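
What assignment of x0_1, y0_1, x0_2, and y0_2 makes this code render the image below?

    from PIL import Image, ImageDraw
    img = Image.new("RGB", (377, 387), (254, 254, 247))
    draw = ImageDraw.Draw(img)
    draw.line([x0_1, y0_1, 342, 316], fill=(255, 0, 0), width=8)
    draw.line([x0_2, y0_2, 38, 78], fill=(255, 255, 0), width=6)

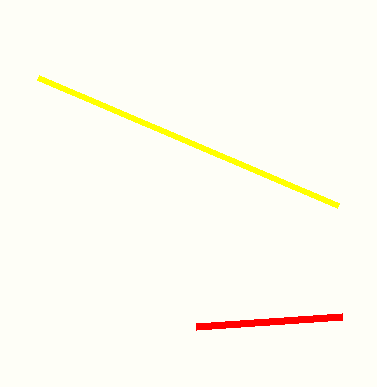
x0_1 = 196, y0_1 = 326, x0_2 = 338, y0_2 = 206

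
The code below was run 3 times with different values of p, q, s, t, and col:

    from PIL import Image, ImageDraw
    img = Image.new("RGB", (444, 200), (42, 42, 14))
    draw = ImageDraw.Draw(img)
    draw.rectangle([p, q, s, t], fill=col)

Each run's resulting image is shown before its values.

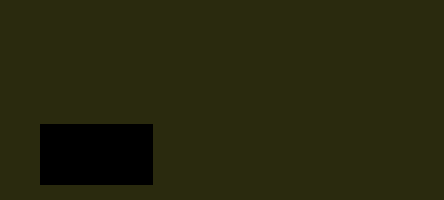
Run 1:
p = 40
q = 124
s = 152
t = 184
col = 'black'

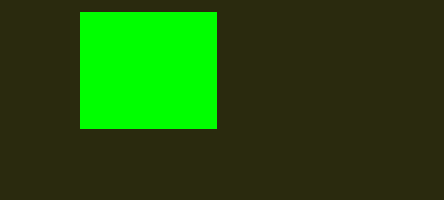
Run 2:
p = 80; q = 12; s = 216; t = 128; col = 'lime'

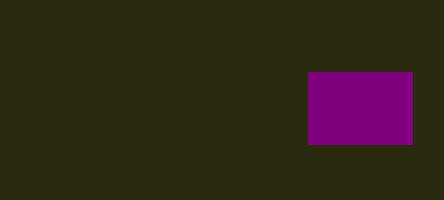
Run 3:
p = 308; q = 72; s = 412; t = 144; col = 'purple'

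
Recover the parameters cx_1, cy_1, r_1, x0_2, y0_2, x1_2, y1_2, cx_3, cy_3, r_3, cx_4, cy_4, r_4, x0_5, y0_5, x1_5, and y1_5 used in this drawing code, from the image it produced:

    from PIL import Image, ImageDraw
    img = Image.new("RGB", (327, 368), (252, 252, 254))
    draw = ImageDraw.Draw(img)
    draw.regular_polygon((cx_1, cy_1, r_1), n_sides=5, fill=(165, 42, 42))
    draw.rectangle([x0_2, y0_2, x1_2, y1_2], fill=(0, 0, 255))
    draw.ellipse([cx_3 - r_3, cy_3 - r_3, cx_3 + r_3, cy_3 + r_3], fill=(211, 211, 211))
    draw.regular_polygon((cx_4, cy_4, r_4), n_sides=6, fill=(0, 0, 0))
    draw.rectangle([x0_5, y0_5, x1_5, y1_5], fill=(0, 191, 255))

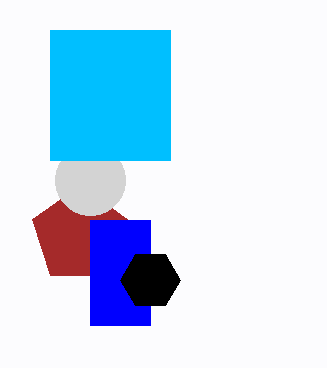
cx_1 = 80; cy_1 = 235; r_1 = 50; x0_2 = 90; y0_2 = 220; x1_2 = 150; y1_2 = 325; cx_3 = 90; cy_3 = 180; r_3 = 35; cx_4 = 150; cy_4 = 280; r_4 = 30; x0_5 = 50; y0_5 = 30; x1_5 = 170; y1_5 = 160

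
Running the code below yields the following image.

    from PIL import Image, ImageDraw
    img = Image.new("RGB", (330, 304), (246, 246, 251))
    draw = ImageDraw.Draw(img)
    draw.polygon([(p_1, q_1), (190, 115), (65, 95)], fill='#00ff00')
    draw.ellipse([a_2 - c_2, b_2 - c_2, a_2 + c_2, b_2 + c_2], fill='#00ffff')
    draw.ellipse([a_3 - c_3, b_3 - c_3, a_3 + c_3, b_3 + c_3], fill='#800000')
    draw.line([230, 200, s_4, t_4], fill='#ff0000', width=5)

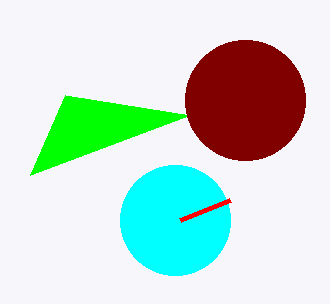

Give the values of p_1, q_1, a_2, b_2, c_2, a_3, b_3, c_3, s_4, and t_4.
p_1 = 30
q_1 = 175
a_2 = 175
b_2 = 220
c_2 = 55
a_3 = 245
b_3 = 100
c_3 = 60
s_4 = 180
t_4 = 220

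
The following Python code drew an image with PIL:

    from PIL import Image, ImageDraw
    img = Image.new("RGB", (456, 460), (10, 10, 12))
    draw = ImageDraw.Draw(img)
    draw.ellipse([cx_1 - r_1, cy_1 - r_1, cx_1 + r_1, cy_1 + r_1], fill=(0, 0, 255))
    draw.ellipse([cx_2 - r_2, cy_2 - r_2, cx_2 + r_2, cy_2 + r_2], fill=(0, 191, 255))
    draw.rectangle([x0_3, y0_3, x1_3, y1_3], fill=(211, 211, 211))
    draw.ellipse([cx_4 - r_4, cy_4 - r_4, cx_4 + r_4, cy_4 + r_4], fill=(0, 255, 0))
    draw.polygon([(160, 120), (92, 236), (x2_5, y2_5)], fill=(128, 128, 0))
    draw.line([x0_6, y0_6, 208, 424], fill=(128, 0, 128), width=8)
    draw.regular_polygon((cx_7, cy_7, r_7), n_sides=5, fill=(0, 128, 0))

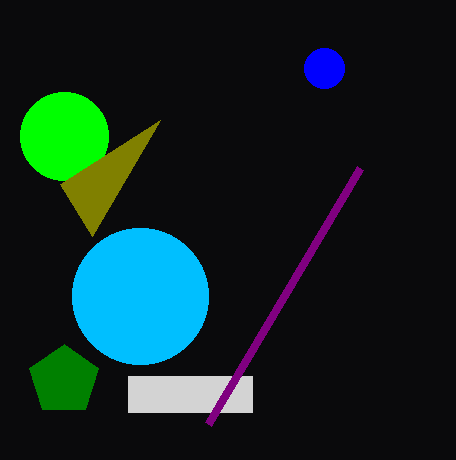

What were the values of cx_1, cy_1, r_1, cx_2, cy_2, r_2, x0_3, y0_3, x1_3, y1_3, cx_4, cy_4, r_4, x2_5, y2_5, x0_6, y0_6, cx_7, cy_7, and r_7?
cx_1 = 324
cy_1 = 68
r_1 = 20
cx_2 = 140
cy_2 = 296
r_2 = 68
x0_3 = 128
y0_3 = 376
x1_3 = 252
y1_3 = 412
cx_4 = 64
cy_4 = 136
r_4 = 44
x2_5 = 60
y2_5 = 184
x0_6 = 360
y0_6 = 168
cx_7 = 64
cy_7 = 380
r_7 = 36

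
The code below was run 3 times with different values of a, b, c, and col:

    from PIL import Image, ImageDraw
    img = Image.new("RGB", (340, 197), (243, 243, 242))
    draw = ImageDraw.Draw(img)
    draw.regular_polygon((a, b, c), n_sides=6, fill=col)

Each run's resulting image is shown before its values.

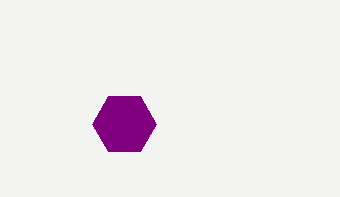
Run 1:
a = 124; b = 124; c = 32; col = 'purple'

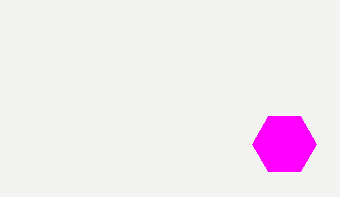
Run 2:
a = 284
b = 144
c = 32
col = 'magenta'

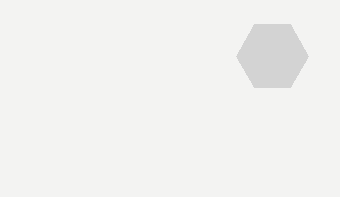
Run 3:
a = 272
b = 56
c = 36
col = 'lightgray'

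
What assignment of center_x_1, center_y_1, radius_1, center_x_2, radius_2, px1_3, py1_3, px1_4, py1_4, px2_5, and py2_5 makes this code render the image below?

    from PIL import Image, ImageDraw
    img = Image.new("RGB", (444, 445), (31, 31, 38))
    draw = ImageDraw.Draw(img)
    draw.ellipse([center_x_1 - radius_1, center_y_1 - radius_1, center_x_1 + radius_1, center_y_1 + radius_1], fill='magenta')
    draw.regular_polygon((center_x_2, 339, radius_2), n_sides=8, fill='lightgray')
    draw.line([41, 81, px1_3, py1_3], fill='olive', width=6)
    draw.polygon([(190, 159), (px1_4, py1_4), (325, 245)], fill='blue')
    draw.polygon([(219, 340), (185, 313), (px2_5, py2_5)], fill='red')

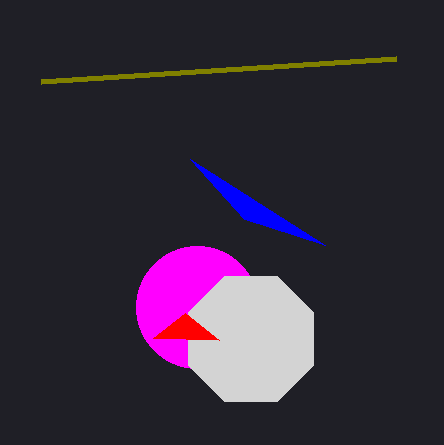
center_x_1 = 197; center_y_1 = 307; radius_1 = 61; center_x_2 = 251; radius_2 = 68; px1_3 = 396; py1_3 = 58; px1_4 = 244; py1_4 = 219; px2_5 = 153; py2_5 = 338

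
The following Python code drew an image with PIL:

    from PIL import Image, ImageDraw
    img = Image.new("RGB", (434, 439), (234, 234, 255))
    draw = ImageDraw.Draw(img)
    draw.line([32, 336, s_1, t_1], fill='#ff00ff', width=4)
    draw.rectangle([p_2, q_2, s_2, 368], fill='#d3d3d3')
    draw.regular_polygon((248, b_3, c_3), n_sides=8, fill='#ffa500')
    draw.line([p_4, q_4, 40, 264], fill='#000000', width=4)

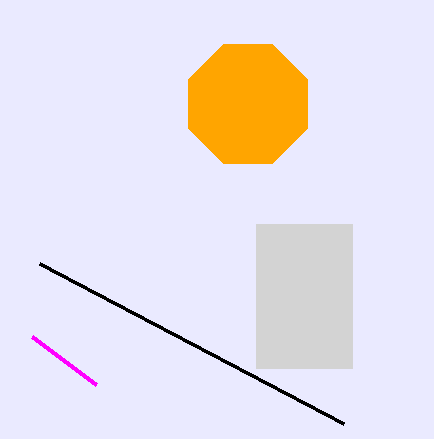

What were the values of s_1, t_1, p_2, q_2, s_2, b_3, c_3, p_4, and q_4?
s_1 = 96, t_1 = 384, p_2 = 256, q_2 = 224, s_2 = 352, b_3 = 104, c_3 = 64, p_4 = 344, q_4 = 424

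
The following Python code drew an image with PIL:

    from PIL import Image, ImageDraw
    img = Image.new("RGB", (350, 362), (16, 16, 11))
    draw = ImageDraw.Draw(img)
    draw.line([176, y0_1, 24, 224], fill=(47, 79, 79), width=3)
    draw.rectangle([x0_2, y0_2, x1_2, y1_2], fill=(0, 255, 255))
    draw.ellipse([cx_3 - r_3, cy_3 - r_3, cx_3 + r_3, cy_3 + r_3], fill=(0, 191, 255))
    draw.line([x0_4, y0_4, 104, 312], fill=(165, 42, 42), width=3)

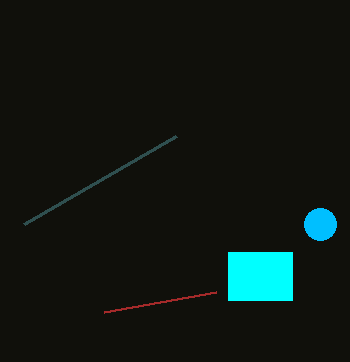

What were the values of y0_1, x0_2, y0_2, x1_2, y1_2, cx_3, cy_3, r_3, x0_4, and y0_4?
y0_1 = 136; x0_2 = 228; y0_2 = 252; x1_2 = 292; y1_2 = 300; cx_3 = 320; cy_3 = 224; r_3 = 16; x0_4 = 216; y0_4 = 292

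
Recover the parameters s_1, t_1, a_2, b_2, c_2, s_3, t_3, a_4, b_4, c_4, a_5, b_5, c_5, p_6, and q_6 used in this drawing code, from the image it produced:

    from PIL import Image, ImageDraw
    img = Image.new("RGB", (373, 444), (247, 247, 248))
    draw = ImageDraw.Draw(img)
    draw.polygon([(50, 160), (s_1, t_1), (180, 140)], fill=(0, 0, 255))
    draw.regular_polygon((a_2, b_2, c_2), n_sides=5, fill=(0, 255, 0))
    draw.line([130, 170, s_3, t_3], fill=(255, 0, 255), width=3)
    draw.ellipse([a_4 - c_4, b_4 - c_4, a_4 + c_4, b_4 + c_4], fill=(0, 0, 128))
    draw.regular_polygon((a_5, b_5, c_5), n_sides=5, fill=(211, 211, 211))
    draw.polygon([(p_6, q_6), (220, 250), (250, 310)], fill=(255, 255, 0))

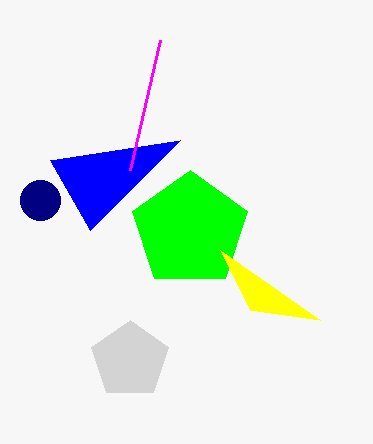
s_1 = 90, t_1 = 230, a_2 = 190, b_2 = 230, c_2 = 60, s_3 = 160, t_3 = 40, a_4 = 40, b_4 = 200, c_4 = 20, a_5 = 130, b_5 = 360, c_5 = 40, p_6 = 320, q_6 = 320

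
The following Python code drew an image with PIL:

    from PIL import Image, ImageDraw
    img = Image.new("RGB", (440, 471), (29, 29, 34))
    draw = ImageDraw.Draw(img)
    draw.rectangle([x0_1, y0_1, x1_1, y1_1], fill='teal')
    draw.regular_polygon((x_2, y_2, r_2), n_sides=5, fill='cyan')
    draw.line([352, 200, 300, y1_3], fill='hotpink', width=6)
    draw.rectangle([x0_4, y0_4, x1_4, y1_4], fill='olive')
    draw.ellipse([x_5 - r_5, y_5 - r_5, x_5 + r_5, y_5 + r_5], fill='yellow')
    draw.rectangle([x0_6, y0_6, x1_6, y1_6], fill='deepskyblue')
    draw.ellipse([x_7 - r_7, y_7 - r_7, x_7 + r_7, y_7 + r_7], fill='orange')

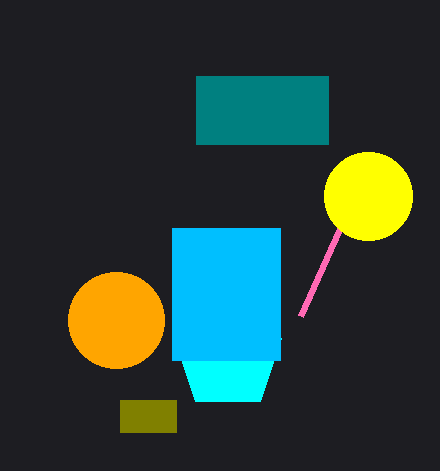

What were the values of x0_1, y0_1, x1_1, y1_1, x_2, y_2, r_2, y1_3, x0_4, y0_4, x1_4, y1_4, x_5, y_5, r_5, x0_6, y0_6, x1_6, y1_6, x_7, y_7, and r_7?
x0_1 = 196
y0_1 = 76
x1_1 = 328
y1_1 = 144
x_2 = 228
y_2 = 356
r_2 = 56
y1_3 = 316
x0_4 = 120
y0_4 = 400
x1_4 = 176
y1_4 = 432
x_5 = 368
y_5 = 196
r_5 = 44
x0_6 = 172
y0_6 = 228
x1_6 = 280
y1_6 = 360
x_7 = 116
y_7 = 320
r_7 = 48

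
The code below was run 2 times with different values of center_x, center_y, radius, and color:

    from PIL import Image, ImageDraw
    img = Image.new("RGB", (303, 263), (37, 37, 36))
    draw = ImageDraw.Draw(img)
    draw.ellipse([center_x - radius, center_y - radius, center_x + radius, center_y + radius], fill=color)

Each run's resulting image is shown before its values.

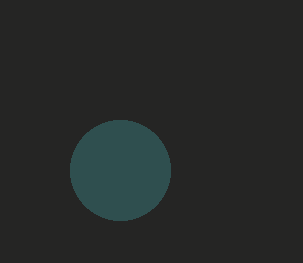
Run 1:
center_x = 120, center_y = 170, radius = 50, color = 'darkslategray'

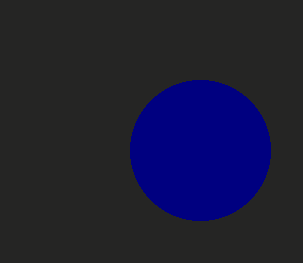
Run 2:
center_x = 200; center_y = 150; radius = 70; color = 'navy'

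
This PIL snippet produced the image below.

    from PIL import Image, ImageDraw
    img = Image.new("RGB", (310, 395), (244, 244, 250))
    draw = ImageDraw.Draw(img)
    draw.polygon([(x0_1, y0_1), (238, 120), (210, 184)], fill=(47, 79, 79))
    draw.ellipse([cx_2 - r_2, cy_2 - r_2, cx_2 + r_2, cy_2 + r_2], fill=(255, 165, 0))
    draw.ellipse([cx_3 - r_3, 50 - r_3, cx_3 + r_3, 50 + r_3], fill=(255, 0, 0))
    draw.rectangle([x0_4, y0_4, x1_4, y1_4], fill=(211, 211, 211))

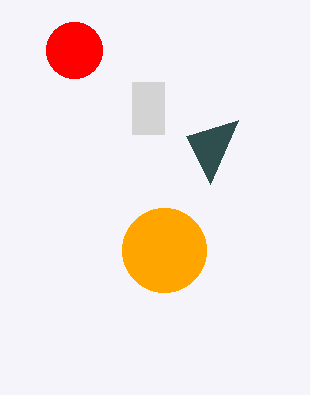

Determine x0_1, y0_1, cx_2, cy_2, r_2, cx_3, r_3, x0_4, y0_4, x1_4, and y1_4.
x0_1 = 186, y0_1 = 136, cx_2 = 164, cy_2 = 250, r_2 = 42, cx_3 = 74, r_3 = 28, x0_4 = 132, y0_4 = 82, x1_4 = 164, y1_4 = 134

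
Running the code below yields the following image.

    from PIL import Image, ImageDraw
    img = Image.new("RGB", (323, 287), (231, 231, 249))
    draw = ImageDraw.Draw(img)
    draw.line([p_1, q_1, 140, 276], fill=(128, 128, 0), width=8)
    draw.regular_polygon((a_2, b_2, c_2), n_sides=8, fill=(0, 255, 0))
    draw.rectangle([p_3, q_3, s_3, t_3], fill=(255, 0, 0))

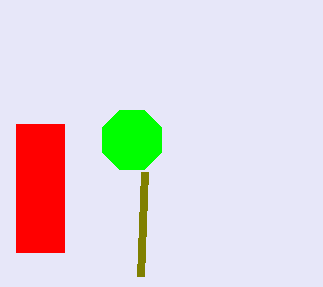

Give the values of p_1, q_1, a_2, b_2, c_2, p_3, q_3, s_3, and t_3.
p_1 = 144, q_1 = 172, a_2 = 132, b_2 = 140, c_2 = 32, p_3 = 16, q_3 = 124, s_3 = 64, t_3 = 252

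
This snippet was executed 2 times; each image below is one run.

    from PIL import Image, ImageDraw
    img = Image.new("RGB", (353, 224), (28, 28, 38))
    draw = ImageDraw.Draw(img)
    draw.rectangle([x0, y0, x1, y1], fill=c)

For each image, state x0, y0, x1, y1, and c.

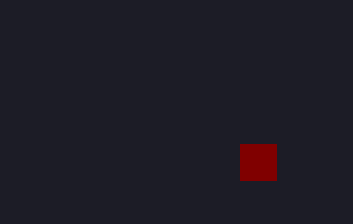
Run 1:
x0 = 240; y0 = 144; x1 = 276; y1 = 180; c = 'maroon'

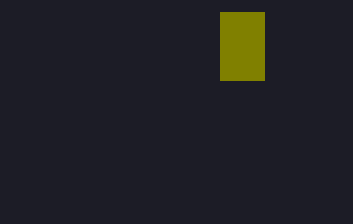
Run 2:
x0 = 220; y0 = 12; x1 = 264; y1 = 80; c = 'olive'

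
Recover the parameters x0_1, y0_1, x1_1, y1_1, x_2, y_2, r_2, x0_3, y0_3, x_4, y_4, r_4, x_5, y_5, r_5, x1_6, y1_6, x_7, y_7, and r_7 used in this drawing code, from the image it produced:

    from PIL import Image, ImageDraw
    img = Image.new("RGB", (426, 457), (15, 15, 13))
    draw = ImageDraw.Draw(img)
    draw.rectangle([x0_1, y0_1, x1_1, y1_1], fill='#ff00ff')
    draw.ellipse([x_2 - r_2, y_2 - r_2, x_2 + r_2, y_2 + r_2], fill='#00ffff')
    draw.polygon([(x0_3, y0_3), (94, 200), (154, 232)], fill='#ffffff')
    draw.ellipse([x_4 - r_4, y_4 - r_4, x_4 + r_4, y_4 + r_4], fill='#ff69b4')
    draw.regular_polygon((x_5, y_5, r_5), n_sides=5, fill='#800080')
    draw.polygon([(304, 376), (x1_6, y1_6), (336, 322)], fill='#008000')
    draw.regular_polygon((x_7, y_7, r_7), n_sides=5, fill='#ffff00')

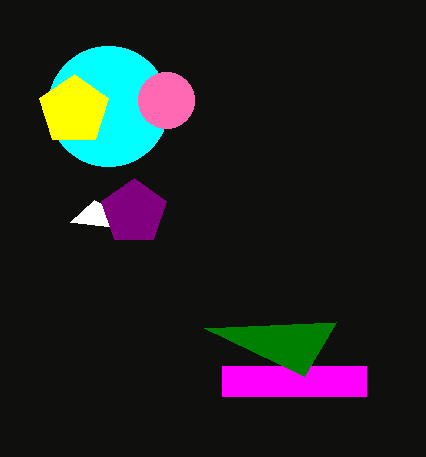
x0_1 = 222
y0_1 = 366
x1_1 = 366
y1_1 = 396
x_2 = 108
y_2 = 106
r_2 = 60
x0_3 = 70
y0_3 = 222
x_4 = 166
y_4 = 100
r_4 = 28
x_5 = 134
y_5 = 212
r_5 = 34
x1_6 = 204
y1_6 = 328
x_7 = 74
y_7 = 110
r_7 = 36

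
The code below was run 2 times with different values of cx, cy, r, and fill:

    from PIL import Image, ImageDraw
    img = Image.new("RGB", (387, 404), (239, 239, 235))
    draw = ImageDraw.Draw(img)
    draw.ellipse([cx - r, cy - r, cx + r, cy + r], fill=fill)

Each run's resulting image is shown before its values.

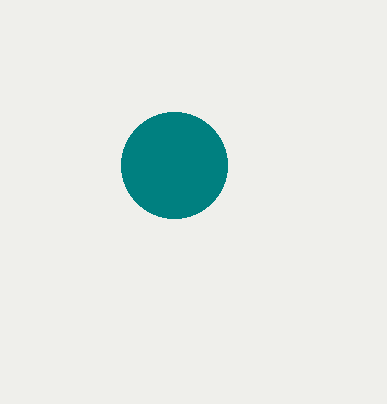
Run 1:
cx = 174, cy = 165, r = 53, fill = 'teal'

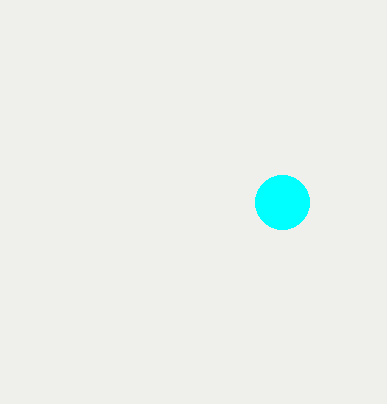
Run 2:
cx = 282
cy = 202
r = 27
fill = 'cyan'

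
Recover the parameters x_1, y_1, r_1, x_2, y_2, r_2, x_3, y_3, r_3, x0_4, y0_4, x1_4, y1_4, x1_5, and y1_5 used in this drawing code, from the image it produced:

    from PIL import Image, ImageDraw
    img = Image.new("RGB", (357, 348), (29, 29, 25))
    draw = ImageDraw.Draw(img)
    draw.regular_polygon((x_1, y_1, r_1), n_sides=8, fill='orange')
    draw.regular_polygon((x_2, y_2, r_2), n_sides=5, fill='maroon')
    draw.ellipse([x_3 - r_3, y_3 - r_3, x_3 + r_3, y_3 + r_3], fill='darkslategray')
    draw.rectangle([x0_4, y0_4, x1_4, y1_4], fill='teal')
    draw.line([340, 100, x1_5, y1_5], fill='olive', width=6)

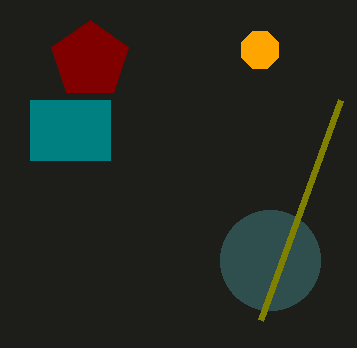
x_1 = 260; y_1 = 50; r_1 = 20; x_2 = 90; y_2 = 60; r_2 = 40; x_3 = 270; y_3 = 260; r_3 = 50; x0_4 = 30; y0_4 = 100; x1_4 = 110; y1_4 = 160; x1_5 = 260; y1_5 = 320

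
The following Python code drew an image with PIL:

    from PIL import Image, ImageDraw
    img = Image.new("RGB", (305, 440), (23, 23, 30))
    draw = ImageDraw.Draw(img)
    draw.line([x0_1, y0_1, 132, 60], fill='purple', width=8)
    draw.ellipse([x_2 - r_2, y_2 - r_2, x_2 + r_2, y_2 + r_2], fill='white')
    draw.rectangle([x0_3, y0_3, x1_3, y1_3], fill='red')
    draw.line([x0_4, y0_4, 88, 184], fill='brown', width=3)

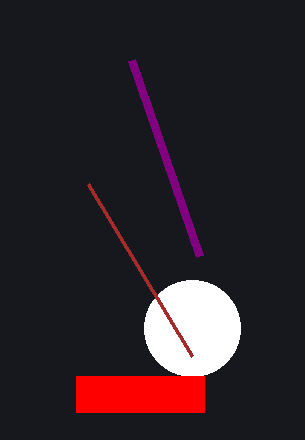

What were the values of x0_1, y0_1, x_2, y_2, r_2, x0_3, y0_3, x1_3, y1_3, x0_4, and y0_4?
x0_1 = 200, y0_1 = 256, x_2 = 192, y_2 = 328, r_2 = 48, x0_3 = 76, y0_3 = 376, x1_3 = 204, y1_3 = 412, x0_4 = 192, y0_4 = 356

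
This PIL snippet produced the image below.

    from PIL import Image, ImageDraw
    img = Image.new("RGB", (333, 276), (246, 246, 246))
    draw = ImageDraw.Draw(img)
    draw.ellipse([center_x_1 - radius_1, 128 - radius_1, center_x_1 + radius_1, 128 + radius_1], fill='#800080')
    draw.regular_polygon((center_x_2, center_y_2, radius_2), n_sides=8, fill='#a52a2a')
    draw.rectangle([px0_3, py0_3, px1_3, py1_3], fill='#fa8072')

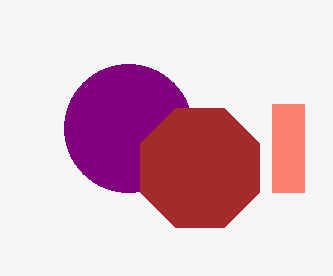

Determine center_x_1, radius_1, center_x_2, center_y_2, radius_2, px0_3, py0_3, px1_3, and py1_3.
center_x_1 = 128, radius_1 = 64, center_x_2 = 200, center_y_2 = 168, radius_2 = 64, px0_3 = 272, py0_3 = 104, px1_3 = 304, py1_3 = 192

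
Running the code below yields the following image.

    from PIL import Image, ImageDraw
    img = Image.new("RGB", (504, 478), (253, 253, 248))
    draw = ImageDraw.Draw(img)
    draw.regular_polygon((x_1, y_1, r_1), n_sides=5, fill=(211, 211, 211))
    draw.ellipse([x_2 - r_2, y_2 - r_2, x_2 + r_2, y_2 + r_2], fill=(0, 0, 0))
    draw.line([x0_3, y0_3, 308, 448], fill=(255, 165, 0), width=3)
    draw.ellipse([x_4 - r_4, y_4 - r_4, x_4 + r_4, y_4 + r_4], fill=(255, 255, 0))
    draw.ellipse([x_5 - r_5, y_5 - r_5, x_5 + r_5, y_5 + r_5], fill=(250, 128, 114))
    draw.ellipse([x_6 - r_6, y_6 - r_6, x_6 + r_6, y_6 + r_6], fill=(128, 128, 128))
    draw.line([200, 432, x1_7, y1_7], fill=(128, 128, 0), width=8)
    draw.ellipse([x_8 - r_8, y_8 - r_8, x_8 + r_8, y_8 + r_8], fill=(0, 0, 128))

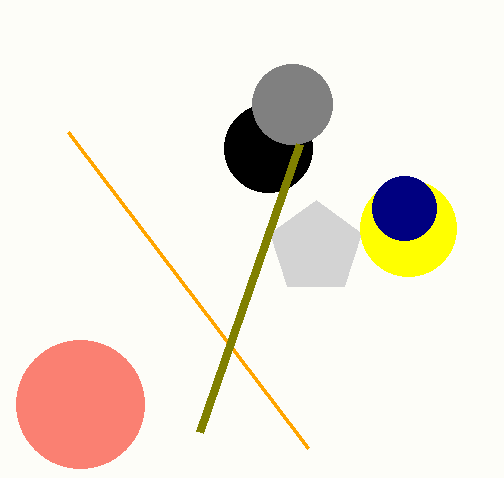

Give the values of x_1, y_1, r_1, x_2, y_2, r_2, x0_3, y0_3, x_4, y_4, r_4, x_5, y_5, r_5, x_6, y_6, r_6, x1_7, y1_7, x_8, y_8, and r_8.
x_1 = 316, y_1 = 248, r_1 = 48, x_2 = 268, y_2 = 148, r_2 = 44, x0_3 = 68, y0_3 = 132, x_4 = 408, y_4 = 228, r_4 = 48, x_5 = 80, y_5 = 404, r_5 = 64, x_6 = 292, y_6 = 104, r_6 = 40, x1_7 = 300, y1_7 = 144, x_8 = 404, y_8 = 208, r_8 = 32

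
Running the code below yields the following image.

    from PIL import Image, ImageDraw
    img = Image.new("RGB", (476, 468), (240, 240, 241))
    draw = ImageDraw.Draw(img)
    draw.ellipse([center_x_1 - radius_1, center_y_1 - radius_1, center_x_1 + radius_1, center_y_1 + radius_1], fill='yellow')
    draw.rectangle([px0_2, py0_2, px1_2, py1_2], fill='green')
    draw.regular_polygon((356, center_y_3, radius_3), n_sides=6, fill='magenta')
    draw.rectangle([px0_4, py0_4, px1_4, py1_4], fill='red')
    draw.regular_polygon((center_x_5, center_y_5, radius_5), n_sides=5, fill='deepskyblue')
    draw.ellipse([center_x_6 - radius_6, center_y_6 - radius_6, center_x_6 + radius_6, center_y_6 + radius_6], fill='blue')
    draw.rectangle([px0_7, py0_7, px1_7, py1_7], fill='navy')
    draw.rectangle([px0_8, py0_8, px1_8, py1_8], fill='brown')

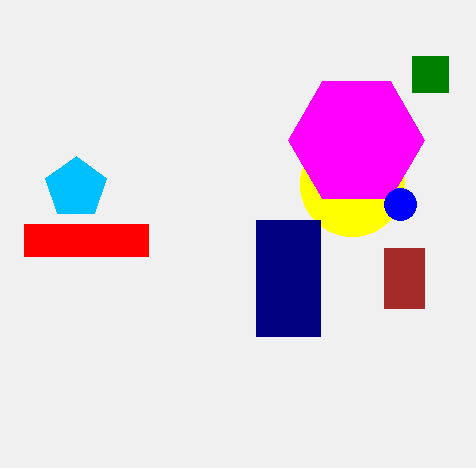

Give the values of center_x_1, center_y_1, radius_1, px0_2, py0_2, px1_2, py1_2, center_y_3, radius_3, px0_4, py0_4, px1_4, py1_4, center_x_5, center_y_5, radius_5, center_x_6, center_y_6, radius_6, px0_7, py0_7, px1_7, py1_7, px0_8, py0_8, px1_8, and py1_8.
center_x_1 = 352, center_y_1 = 184, radius_1 = 52, px0_2 = 412, py0_2 = 56, px1_2 = 448, py1_2 = 92, center_y_3 = 140, radius_3 = 68, px0_4 = 24, py0_4 = 224, px1_4 = 148, py1_4 = 256, center_x_5 = 76, center_y_5 = 188, radius_5 = 32, center_x_6 = 400, center_y_6 = 204, radius_6 = 16, px0_7 = 256, py0_7 = 220, px1_7 = 320, py1_7 = 336, px0_8 = 384, py0_8 = 248, px1_8 = 424, py1_8 = 308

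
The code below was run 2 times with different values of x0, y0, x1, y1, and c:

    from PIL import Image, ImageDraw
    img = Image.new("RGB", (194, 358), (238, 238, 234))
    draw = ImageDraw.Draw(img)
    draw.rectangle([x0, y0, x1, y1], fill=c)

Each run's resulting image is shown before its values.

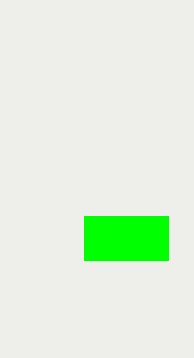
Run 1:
x0 = 84, y0 = 216, x1 = 168, y1 = 260, c = 'lime'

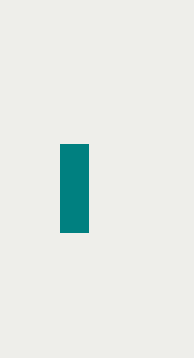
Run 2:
x0 = 60; y0 = 144; x1 = 88; y1 = 232; c = 'teal'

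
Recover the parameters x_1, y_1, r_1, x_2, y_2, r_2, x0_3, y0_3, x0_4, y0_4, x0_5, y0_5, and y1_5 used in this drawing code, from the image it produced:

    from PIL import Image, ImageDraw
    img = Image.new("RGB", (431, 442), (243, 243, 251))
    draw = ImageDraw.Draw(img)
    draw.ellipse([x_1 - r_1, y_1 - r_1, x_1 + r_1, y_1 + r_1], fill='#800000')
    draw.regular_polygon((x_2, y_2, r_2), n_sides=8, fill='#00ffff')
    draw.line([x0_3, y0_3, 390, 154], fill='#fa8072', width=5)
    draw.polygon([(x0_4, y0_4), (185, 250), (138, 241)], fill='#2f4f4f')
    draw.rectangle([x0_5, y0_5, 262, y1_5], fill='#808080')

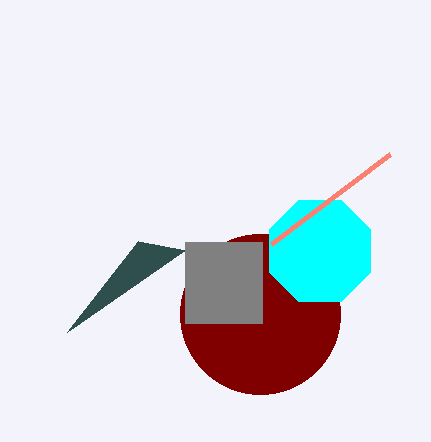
x_1 = 260, y_1 = 314, r_1 = 80, x_2 = 320, y_2 = 251, r_2 = 55, x0_3 = 271, y0_3 = 244, x0_4 = 67, y0_4 = 332, x0_5 = 185, y0_5 = 242, y1_5 = 323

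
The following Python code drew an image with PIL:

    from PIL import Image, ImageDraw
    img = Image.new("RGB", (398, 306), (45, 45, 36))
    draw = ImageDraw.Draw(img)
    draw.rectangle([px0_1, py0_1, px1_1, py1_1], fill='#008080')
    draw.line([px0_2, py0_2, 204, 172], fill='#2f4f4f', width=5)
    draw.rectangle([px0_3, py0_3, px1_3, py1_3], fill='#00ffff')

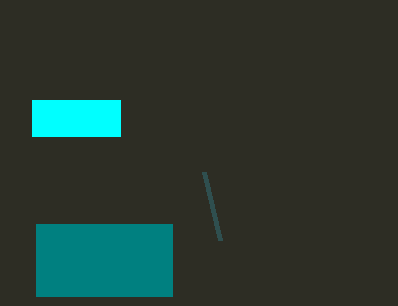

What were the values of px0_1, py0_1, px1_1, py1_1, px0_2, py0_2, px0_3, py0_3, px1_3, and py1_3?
px0_1 = 36, py0_1 = 224, px1_1 = 172, py1_1 = 296, px0_2 = 220, py0_2 = 240, px0_3 = 32, py0_3 = 100, px1_3 = 120, py1_3 = 136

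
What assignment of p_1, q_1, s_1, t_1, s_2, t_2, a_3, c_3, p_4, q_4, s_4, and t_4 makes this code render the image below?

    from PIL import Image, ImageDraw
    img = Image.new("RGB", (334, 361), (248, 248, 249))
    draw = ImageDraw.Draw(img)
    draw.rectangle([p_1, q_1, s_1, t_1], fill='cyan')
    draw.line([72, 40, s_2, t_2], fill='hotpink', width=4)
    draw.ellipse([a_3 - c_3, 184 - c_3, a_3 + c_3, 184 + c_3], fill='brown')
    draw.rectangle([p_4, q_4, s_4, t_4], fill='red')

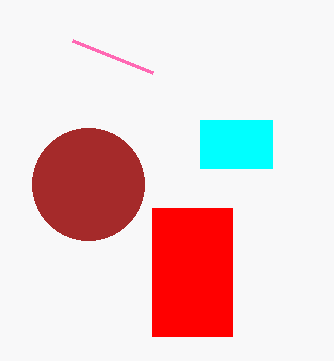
p_1 = 200; q_1 = 120; s_1 = 272; t_1 = 168; s_2 = 152; t_2 = 72; a_3 = 88; c_3 = 56; p_4 = 152; q_4 = 208; s_4 = 232; t_4 = 336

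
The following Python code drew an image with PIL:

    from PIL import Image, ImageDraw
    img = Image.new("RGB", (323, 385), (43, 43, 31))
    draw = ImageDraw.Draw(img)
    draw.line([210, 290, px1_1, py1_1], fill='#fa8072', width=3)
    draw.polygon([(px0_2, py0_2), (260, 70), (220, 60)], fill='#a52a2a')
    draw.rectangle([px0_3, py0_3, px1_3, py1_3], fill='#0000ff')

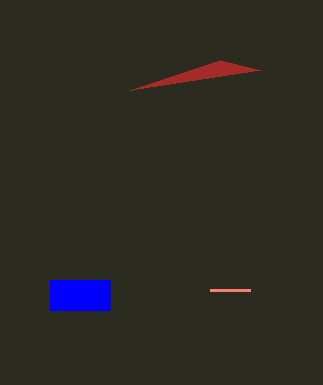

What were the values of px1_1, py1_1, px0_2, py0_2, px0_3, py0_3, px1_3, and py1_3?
px1_1 = 250; py1_1 = 290; px0_2 = 130; py0_2 = 90; px0_3 = 50; py0_3 = 280; px1_3 = 110; py1_3 = 310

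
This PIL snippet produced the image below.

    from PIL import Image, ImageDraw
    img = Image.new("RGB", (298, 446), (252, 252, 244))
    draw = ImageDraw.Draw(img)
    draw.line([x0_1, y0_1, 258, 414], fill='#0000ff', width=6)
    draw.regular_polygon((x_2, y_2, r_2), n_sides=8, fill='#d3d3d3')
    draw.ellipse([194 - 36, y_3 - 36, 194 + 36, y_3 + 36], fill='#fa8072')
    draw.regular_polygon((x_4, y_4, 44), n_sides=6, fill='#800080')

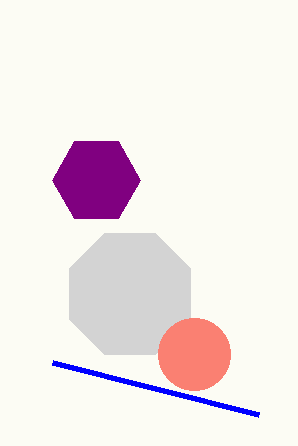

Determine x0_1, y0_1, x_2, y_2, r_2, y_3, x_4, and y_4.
x0_1 = 52; y0_1 = 362; x_2 = 130; y_2 = 294; r_2 = 66; y_3 = 354; x_4 = 96; y_4 = 180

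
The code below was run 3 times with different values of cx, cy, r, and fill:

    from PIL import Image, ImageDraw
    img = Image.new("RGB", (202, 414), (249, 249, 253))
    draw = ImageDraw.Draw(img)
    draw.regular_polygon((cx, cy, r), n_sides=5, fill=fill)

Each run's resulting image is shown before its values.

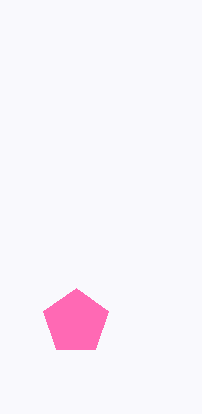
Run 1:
cx = 76; cy = 322; r = 34; fill = 'hotpink'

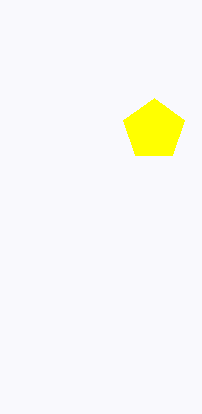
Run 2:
cx = 154; cy = 130; r = 32; fill = 'yellow'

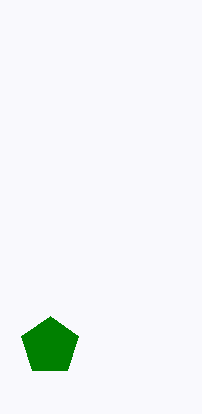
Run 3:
cx = 50
cy = 346
r = 30
fill = 'green'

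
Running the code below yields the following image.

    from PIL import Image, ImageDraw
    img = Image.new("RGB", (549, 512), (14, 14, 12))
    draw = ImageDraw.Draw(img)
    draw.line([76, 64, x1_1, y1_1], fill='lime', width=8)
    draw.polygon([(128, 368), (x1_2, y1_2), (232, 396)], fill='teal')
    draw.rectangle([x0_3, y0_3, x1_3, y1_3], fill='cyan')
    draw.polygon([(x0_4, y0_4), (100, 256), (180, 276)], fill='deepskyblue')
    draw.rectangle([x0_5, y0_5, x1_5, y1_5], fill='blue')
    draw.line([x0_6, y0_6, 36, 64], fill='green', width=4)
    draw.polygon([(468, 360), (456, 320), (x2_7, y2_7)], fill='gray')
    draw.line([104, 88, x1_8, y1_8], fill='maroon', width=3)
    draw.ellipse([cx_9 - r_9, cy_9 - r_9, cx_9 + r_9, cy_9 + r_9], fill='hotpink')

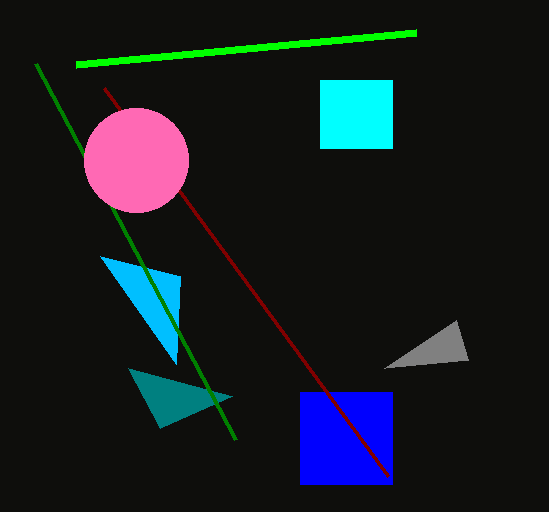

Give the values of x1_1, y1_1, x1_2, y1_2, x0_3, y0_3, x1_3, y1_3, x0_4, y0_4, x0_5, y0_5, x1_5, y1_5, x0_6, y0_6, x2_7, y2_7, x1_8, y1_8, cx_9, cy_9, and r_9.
x1_1 = 416; y1_1 = 32; x1_2 = 160; y1_2 = 428; x0_3 = 320; y0_3 = 80; x1_3 = 392; y1_3 = 148; x0_4 = 176; y0_4 = 364; x0_5 = 300; y0_5 = 392; x1_5 = 392; y1_5 = 484; x0_6 = 236; y0_6 = 440; x2_7 = 384; y2_7 = 368; x1_8 = 388; y1_8 = 476; cx_9 = 136; cy_9 = 160; r_9 = 52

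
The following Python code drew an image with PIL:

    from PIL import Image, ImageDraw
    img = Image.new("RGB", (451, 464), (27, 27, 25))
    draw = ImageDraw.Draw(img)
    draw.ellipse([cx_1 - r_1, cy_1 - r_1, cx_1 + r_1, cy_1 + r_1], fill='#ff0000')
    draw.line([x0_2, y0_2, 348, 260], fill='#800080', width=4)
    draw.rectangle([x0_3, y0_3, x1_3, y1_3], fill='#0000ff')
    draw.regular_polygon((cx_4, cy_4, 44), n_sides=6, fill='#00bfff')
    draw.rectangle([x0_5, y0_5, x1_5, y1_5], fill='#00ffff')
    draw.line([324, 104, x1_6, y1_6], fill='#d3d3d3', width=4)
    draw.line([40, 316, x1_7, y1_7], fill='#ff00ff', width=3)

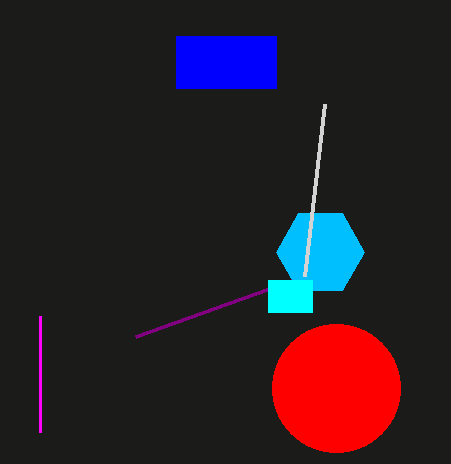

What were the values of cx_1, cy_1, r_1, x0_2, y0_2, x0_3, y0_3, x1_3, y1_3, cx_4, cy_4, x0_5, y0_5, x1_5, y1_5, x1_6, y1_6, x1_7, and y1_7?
cx_1 = 336, cy_1 = 388, r_1 = 64, x0_2 = 136, y0_2 = 336, x0_3 = 176, y0_3 = 36, x1_3 = 276, y1_3 = 88, cx_4 = 320, cy_4 = 252, x0_5 = 268, y0_5 = 280, x1_5 = 312, y1_5 = 312, x1_6 = 304, y1_6 = 276, x1_7 = 40, y1_7 = 432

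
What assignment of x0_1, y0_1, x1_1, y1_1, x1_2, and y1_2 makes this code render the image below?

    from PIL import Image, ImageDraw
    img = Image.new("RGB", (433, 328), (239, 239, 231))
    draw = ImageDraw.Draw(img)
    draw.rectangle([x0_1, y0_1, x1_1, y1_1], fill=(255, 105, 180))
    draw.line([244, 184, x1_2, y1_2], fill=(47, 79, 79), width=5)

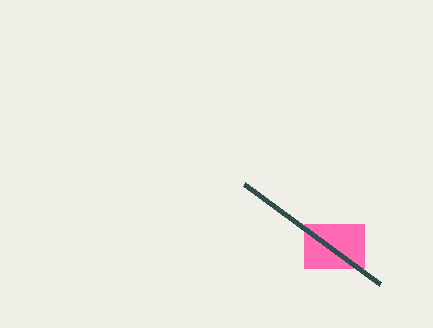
x0_1 = 304; y0_1 = 224; x1_1 = 364; y1_1 = 268; x1_2 = 380; y1_2 = 284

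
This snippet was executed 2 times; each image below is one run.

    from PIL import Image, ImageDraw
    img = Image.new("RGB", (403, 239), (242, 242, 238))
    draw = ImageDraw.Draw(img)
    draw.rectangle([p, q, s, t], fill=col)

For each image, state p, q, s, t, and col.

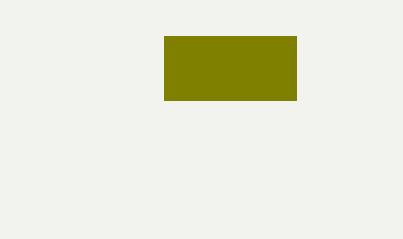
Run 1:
p = 164
q = 36
s = 296
t = 100
col = 'olive'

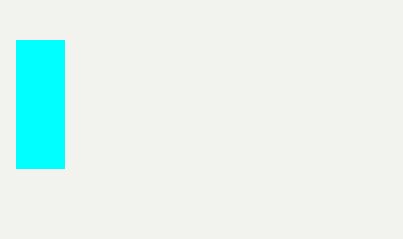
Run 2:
p = 16
q = 40
s = 64
t = 168
col = 'cyan'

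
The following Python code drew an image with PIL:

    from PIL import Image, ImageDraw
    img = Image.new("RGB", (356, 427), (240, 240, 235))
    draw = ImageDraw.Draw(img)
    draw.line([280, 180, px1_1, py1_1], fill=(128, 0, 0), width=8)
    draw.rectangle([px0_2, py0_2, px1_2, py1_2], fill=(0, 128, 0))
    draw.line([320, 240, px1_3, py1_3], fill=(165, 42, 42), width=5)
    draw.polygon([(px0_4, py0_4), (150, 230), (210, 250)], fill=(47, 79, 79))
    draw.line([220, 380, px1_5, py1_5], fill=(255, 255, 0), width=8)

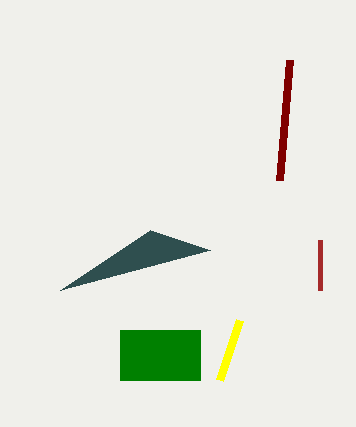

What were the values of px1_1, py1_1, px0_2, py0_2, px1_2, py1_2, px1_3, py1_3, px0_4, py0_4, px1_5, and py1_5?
px1_1 = 290; py1_1 = 60; px0_2 = 120; py0_2 = 330; px1_2 = 200; py1_2 = 380; px1_3 = 320; py1_3 = 290; px0_4 = 60; py0_4 = 290; px1_5 = 240; py1_5 = 320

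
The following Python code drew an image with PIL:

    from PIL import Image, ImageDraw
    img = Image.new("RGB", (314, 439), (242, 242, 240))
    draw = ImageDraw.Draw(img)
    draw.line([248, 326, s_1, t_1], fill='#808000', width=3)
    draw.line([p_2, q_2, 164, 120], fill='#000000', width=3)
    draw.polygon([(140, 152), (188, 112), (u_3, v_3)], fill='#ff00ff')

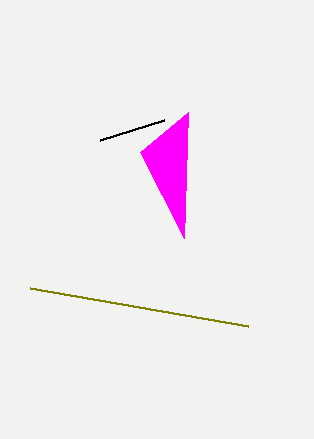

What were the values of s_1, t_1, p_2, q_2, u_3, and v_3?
s_1 = 30; t_1 = 288; p_2 = 100; q_2 = 140; u_3 = 184; v_3 = 238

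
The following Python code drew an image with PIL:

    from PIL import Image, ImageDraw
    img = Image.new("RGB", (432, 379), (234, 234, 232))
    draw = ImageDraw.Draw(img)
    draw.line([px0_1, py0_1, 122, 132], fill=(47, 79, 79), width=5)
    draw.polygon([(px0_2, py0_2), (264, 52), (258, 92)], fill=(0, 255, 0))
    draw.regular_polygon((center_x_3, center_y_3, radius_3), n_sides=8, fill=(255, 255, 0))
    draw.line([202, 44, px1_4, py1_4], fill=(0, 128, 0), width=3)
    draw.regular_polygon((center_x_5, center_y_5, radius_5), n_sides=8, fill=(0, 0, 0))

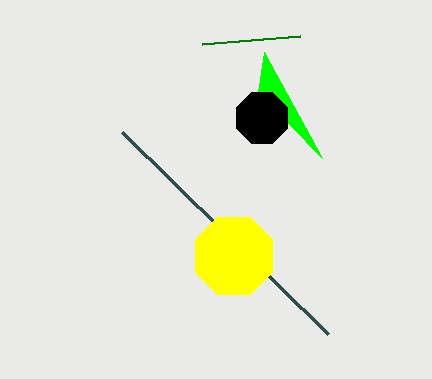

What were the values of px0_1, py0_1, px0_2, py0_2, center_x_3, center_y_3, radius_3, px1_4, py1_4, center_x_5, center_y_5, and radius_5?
px0_1 = 328
py0_1 = 334
px0_2 = 322
py0_2 = 158
center_x_3 = 234
center_y_3 = 256
radius_3 = 42
px1_4 = 300
py1_4 = 36
center_x_5 = 262
center_y_5 = 118
radius_5 = 28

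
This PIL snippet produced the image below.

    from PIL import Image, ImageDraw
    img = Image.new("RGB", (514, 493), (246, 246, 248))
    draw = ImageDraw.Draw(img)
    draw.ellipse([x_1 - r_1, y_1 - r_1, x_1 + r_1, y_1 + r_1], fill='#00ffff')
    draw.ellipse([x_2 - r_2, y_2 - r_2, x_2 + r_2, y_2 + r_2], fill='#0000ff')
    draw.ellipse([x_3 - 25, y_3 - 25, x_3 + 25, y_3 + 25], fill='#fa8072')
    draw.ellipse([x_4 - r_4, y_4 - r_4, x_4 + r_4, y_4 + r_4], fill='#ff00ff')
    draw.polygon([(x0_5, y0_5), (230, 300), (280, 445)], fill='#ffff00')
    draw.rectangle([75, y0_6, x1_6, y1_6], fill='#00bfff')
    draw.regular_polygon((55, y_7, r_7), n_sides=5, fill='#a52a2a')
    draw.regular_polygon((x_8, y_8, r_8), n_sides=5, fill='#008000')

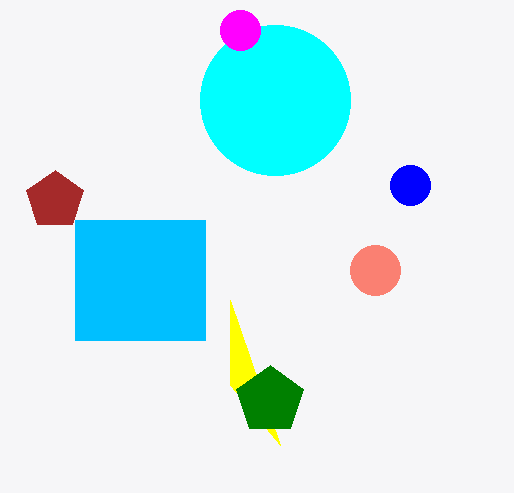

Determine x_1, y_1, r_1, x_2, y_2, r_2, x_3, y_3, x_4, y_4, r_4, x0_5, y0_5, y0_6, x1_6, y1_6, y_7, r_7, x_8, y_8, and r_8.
x_1 = 275, y_1 = 100, r_1 = 75, x_2 = 410, y_2 = 185, r_2 = 20, x_3 = 375, y_3 = 270, x_4 = 240, y_4 = 30, r_4 = 20, x0_5 = 230, y0_5 = 385, y0_6 = 220, x1_6 = 205, y1_6 = 340, y_7 = 200, r_7 = 30, x_8 = 270, y_8 = 400, r_8 = 35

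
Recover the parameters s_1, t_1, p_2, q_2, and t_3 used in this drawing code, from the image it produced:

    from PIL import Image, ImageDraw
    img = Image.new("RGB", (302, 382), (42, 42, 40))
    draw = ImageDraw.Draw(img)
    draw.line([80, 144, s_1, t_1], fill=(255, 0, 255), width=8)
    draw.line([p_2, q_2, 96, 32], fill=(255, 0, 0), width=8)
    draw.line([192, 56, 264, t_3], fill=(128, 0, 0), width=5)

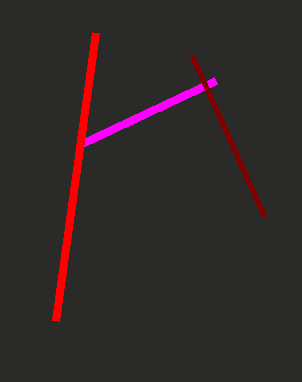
s_1 = 216; t_1 = 80; p_2 = 56; q_2 = 320; t_3 = 216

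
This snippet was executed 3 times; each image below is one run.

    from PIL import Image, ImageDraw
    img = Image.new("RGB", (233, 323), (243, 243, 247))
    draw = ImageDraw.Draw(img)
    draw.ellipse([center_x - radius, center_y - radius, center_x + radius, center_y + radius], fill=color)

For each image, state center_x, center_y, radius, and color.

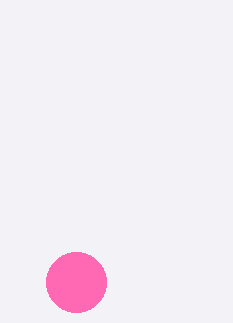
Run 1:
center_x = 76
center_y = 282
radius = 30
color = 'hotpink'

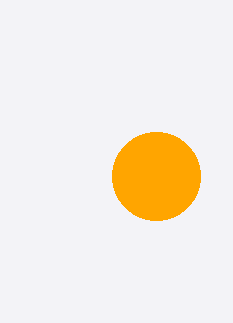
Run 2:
center_x = 156
center_y = 176
radius = 44
color = 'orange'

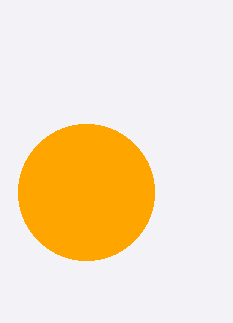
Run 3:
center_x = 86, center_y = 192, radius = 68, color = 'orange'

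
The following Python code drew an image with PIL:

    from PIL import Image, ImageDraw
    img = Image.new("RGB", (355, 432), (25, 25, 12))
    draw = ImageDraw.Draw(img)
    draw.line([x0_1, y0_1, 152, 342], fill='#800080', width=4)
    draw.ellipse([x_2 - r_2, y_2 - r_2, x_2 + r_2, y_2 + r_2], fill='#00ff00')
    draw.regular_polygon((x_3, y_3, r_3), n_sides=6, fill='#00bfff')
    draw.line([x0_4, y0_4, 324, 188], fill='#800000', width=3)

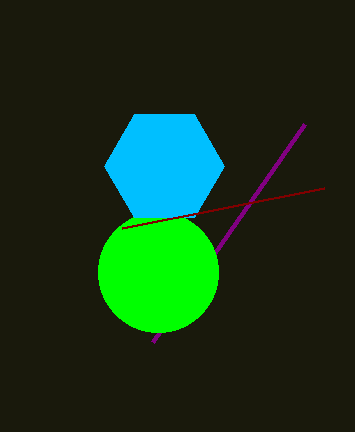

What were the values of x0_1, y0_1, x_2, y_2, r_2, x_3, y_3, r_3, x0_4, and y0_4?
x0_1 = 304; y0_1 = 124; x_2 = 158; y_2 = 272; r_2 = 60; x_3 = 164; y_3 = 166; r_3 = 60; x0_4 = 122; y0_4 = 228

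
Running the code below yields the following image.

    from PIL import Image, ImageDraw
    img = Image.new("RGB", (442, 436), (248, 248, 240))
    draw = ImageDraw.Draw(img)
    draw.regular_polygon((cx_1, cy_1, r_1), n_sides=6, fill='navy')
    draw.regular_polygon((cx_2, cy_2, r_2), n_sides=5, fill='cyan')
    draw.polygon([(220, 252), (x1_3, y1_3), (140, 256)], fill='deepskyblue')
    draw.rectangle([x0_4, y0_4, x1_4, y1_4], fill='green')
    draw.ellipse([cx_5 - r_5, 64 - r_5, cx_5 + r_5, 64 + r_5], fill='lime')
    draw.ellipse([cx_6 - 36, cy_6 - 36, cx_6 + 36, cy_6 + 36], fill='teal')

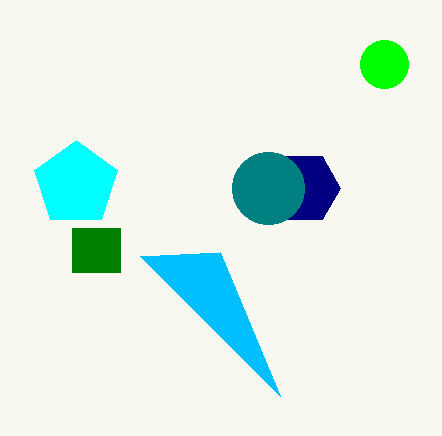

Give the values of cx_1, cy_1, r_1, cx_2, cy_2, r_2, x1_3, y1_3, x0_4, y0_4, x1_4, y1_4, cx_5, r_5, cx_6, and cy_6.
cx_1 = 304, cy_1 = 188, r_1 = 36, cx_2 = 76, cy_2 = 184, r_2 = 44, x1_3 = 280, y1_3 = 396, x0_4 = 72, y0_4 = 228, x1_4 = 120, y1_4 = 272, cx_5 = 384, r_5 = 24, cx_6 = 268, cy_6 = 188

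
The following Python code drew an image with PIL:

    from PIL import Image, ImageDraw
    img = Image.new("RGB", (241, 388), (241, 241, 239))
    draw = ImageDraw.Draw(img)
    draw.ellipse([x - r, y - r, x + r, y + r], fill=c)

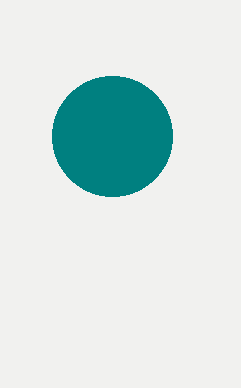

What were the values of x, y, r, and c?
x = 112
y = 136
r = 60
c = 'teal'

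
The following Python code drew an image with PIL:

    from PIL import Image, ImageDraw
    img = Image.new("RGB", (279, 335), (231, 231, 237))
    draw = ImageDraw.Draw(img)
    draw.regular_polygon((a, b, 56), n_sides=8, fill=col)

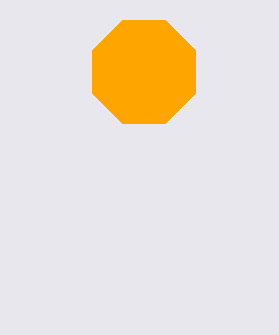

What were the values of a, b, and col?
a = 144
b = 72
col = 'orange'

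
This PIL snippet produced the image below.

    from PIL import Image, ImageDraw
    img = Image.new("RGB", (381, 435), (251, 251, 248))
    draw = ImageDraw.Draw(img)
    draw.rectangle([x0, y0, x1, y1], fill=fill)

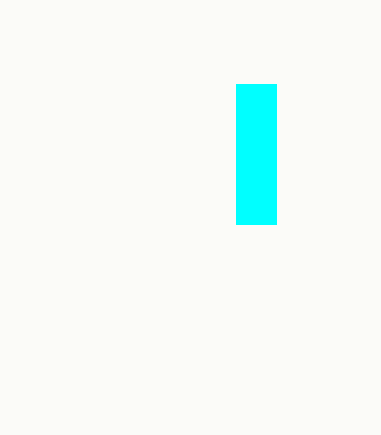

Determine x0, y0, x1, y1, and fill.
x0 = 236
y0 = 84
x1 = 276
y1 = 224
fill = 'cyan'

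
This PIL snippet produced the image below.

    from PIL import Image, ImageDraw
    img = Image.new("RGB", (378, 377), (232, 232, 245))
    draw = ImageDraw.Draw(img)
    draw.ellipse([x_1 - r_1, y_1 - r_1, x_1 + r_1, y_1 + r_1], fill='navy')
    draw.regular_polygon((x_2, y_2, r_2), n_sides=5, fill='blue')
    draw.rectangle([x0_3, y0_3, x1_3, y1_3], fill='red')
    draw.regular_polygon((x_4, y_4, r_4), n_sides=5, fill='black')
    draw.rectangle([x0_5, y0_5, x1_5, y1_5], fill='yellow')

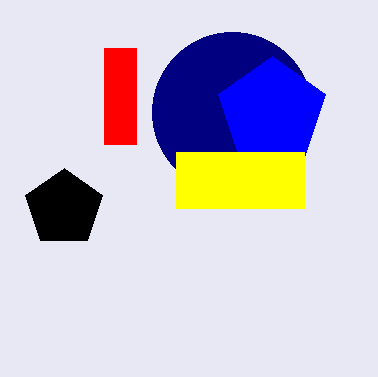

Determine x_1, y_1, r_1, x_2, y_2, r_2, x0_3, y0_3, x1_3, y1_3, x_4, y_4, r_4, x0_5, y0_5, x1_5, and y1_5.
x_1 = 232
y_1 = 112
r_1 = 80
x_2 = 272
y_2 = 112
r_2 = 56
x0_3 = 104
y0_3 = 48
x1_3 = 136
y1_3 = 144
x_4 = 64
y_4 = 208
r_4 = 40
x0_5 = 176
y0_5 = 152
x1_5 = 304
y1_5 = 208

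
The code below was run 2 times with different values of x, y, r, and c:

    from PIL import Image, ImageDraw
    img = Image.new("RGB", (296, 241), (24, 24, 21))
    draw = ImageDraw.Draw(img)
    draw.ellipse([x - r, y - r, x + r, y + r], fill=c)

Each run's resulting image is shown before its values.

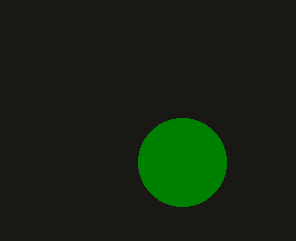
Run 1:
x = 182
y = 162
r = 44
c = 'green'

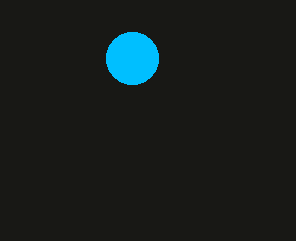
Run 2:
x = 132
y = 58
r = 26
c = 'deepskyblue'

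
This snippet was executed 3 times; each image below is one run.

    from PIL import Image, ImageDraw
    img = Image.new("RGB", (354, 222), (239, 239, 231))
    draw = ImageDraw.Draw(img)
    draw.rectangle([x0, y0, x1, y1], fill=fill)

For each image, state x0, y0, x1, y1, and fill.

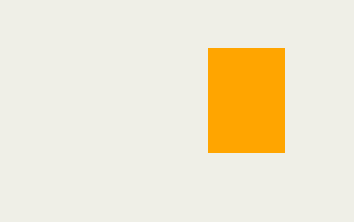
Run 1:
x0 = 208
y0 = 48
x1 = 284
y1 = 152
fill = 'orange'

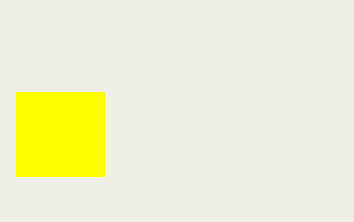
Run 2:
x0 = 16, y0 = 92, x1 = 104, y1 = 176, fill = 'yellow'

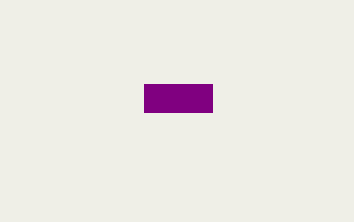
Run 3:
x0 = 144; y0 = 84; x1 = 212; y1 = 112; fill = 'purple'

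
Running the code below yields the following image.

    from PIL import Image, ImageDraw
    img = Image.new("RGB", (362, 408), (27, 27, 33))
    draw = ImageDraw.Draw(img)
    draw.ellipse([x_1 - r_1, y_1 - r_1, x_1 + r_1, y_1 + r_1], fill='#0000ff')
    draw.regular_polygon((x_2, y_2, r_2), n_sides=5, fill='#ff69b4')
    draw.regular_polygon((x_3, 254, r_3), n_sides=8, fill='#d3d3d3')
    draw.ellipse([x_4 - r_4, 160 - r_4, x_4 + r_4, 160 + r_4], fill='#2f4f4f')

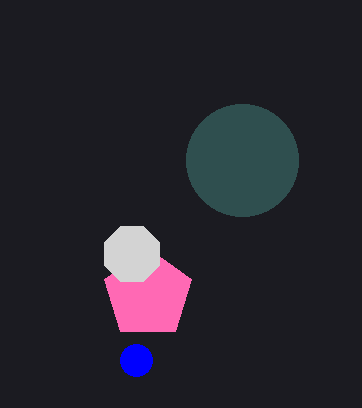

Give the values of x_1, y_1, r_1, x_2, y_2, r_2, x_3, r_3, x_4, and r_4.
x_1 = 136
y_1 = 360
r_1 = 16
x_2 = 148
y_2 = 294
r_2 = 46
x_3 = 132
r_3 = 30
x_4 = 242
r_4 = 56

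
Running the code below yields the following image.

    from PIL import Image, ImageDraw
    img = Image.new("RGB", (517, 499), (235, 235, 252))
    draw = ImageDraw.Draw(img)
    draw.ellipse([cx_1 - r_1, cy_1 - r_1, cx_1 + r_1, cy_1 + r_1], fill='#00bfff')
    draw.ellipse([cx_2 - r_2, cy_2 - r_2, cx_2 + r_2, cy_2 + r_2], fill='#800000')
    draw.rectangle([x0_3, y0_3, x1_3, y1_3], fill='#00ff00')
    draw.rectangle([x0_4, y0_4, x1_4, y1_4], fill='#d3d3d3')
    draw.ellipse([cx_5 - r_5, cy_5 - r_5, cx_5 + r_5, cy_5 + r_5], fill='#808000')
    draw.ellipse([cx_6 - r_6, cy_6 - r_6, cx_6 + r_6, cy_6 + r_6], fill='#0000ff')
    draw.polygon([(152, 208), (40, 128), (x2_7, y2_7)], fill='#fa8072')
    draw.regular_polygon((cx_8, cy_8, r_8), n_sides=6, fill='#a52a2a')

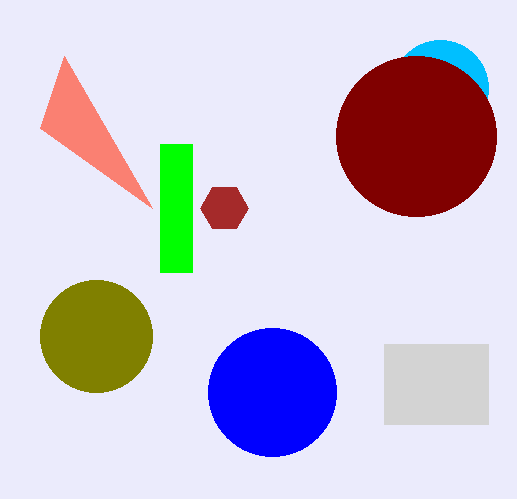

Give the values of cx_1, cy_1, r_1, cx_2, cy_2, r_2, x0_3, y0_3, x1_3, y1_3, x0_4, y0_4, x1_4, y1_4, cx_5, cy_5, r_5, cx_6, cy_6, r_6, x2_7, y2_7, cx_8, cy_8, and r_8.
cx_1 = 440; cy_1 = 88; r_1 = 48; cx_2 = 416; cy_2 = 136; r_2 = 80; x0_3 = 160; y0_3 = 144; x1_3 = 192; y1_3 = 272; x0_4 = 384; y0_4 = 344; x1_4 = 488; y1_4 = 424; cx_5 = 96; cy_5 = 336; r_5 = 56; cx_6 = 272; cy_6 = 392; r_6 = 64; x2_7 = 64; y2_7 = 56; cx_8 = 224; cy_8 = 208; r_8 = 24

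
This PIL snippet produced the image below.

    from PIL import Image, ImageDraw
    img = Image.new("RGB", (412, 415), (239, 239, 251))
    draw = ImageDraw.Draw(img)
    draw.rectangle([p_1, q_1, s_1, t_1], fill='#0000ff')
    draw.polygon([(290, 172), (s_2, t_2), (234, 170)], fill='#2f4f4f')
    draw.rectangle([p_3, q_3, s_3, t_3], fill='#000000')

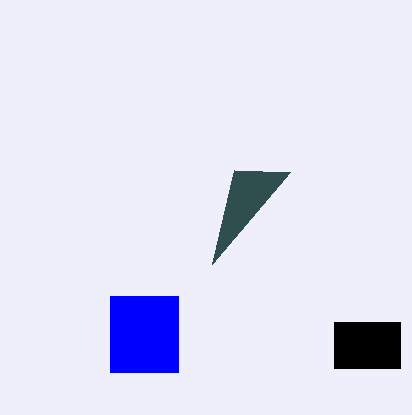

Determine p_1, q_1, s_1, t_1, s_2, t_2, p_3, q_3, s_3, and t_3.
p_1 = 110; q_1 = 296; s_1 = 178; t_1 = 372; s_2 = 212; t_2 = 264; p_3 = 334; q_3 = 322; s_3 = 400; t_3 = 368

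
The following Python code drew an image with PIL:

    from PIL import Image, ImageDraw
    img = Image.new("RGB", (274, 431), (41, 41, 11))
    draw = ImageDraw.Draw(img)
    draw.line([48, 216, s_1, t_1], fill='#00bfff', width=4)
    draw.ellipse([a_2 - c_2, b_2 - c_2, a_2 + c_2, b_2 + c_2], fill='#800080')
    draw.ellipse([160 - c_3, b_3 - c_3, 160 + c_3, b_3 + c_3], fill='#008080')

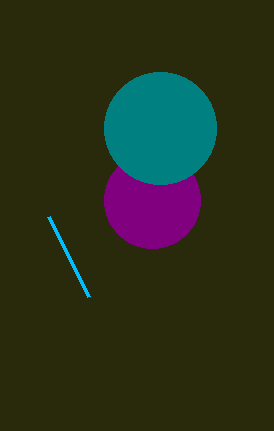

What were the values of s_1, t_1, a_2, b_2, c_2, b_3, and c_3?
s_1 = 88; t_1 = 296; a_2 = 152; b_2 = 200; c_2 = 48; b_3 = 128; c_3 = 56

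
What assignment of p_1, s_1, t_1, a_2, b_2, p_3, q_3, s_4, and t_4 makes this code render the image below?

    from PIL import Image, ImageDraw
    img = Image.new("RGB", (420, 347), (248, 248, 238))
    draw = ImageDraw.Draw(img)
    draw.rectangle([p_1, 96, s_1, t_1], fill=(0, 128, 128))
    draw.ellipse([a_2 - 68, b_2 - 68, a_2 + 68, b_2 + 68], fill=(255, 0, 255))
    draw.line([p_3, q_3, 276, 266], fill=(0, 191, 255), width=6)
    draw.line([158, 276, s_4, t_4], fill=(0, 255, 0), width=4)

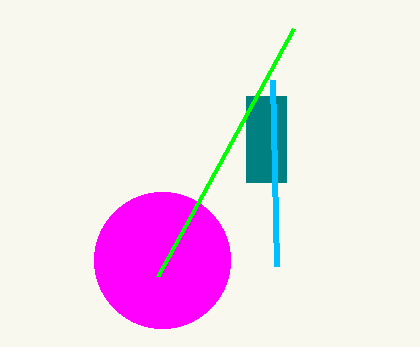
p_1 = 246, s_1 = 286, t_1 = 182, a_2 = 162, b_2 = 260, p_3 = 272, q_3 = 80, s_4 = 294, t_4 = 28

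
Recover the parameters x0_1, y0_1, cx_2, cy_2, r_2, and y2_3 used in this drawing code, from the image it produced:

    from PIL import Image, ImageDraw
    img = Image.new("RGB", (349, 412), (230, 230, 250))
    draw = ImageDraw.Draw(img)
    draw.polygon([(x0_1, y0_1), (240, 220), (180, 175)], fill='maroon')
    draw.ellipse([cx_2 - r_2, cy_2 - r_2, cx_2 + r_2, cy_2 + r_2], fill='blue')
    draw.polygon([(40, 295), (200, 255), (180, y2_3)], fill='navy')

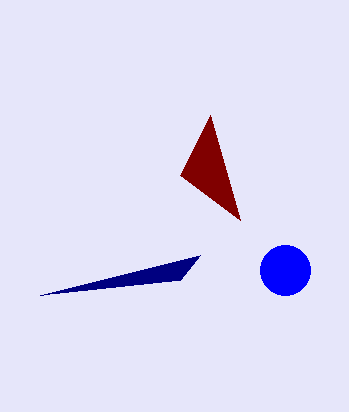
x0_1 = 210
y0_1 = 115
cx_2 = 285
cy_2 = 270
r_2 = 25
y2_3 = 280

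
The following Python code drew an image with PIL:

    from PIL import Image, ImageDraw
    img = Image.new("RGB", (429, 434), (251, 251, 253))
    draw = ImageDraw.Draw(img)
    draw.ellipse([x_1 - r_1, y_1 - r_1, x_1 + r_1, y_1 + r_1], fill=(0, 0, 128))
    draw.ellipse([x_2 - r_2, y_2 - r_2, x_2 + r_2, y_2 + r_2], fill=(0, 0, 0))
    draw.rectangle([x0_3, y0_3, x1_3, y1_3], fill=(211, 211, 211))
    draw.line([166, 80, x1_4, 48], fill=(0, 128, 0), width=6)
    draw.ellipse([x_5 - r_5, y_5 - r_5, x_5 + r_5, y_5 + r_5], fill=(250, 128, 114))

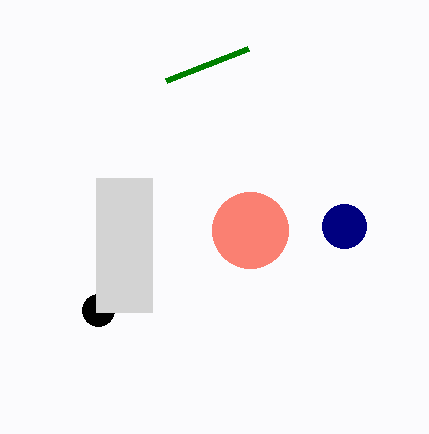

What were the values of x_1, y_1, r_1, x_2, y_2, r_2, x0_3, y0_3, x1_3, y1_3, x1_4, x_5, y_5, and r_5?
x_1 = 344, y_1 = 226, r_1 = 22, x_2 = 98, y_2 = 310, r_2 = 16, x0_3 = 96, y0_3 = 178, x1_3 = 152, y1_3 = 312, x1_4 = 248, x_5 = 250, y_5 = 230, r_5 = 38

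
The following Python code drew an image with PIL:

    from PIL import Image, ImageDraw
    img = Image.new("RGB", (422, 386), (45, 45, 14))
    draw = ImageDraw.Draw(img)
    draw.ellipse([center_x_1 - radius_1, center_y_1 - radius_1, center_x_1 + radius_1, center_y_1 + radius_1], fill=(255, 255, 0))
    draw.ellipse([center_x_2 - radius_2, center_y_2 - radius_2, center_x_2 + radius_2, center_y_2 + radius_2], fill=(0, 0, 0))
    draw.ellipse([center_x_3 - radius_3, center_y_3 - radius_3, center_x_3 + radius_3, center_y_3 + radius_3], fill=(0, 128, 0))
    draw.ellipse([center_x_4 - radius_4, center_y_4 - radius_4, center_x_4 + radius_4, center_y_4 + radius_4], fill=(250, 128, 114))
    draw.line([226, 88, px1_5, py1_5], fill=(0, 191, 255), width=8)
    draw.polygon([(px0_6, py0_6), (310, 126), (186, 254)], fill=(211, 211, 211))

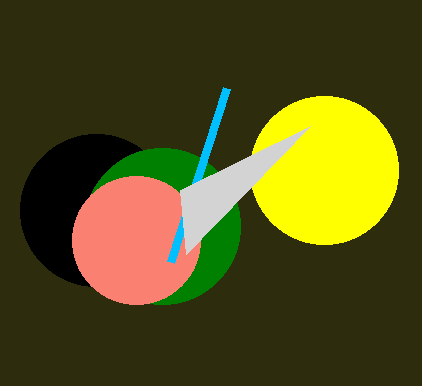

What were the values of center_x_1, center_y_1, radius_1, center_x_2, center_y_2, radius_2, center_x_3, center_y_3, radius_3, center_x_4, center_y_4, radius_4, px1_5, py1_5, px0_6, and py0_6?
center_x_1 = 324
center_y_1 = 170
radius_1 = 74
center_x_2 = 96
center_y_2 = 210
radius_2 = 76
center_x_3 = 162
center_y_3 = 226
radius_3 = 78
center_x_4 = 136
center_y_4 = 240
radius_4 = 64
px1_5 = 170
py1_5 = 262
px0_6 = 180
py0_6 = 190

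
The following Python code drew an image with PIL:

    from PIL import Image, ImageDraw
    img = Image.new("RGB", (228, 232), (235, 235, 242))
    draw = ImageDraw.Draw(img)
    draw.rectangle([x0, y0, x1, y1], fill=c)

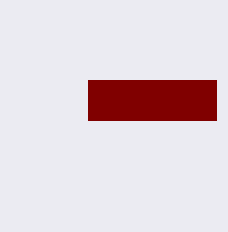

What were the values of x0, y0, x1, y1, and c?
x0 = 88
y0 = 80
x1 = 216
y1 = 120
c = 'maroon'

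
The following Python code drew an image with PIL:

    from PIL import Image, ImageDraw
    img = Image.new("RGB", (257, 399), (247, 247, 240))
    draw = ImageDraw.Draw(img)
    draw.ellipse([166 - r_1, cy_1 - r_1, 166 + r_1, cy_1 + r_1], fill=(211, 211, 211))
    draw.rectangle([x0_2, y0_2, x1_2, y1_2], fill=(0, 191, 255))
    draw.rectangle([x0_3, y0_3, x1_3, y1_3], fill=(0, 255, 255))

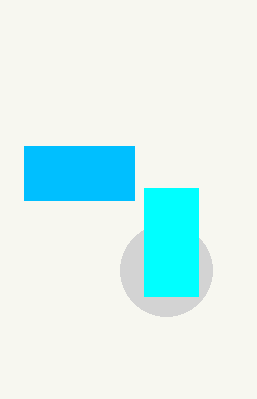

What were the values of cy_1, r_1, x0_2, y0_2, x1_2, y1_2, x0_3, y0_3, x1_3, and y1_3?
cy_1 = 270; r_1 = 46; x0_2 = 24; y0_2 = 146; x1_2 = 134; y1_2 = 200; x0_3 = 144; y0_3 = 188; x1_3 = 198; y1_3 = 296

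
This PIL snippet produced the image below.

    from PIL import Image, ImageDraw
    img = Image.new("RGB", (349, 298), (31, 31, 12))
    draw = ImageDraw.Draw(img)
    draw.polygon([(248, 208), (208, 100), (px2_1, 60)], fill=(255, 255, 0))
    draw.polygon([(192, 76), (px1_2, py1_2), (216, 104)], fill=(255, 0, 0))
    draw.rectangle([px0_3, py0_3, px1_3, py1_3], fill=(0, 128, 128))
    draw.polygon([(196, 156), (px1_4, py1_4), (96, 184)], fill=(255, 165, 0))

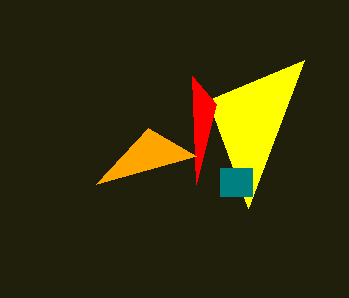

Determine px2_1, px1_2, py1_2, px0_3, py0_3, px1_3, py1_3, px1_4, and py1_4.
px2_1 = 304
px1_2 = 196
py1_2 = 184
px0_3 = 220
py0_3 = 168
px1_3 = 252
py1_3 = 196
px1_4 = 148
py1_4 = 128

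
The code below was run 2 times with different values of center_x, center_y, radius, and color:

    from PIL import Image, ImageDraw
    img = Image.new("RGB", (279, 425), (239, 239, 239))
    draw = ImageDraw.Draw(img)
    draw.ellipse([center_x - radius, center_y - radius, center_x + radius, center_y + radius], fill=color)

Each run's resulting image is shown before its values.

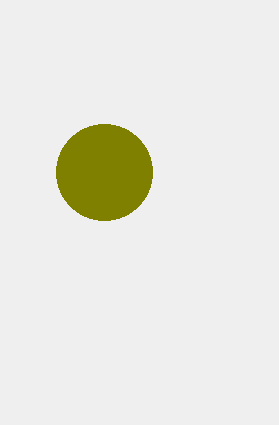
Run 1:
center_x = 104; center_y = 172; radius = 48; color = 'olive'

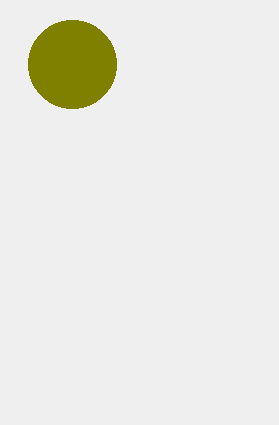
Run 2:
center_x = 72
center_y = 64
radius = 44
color = 'olive'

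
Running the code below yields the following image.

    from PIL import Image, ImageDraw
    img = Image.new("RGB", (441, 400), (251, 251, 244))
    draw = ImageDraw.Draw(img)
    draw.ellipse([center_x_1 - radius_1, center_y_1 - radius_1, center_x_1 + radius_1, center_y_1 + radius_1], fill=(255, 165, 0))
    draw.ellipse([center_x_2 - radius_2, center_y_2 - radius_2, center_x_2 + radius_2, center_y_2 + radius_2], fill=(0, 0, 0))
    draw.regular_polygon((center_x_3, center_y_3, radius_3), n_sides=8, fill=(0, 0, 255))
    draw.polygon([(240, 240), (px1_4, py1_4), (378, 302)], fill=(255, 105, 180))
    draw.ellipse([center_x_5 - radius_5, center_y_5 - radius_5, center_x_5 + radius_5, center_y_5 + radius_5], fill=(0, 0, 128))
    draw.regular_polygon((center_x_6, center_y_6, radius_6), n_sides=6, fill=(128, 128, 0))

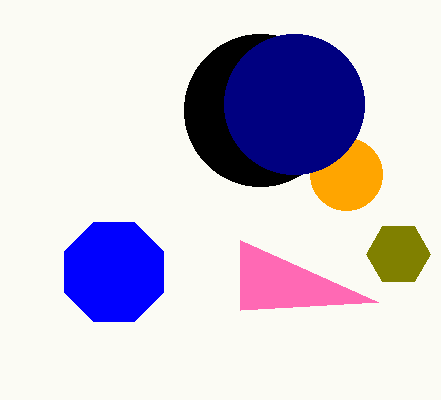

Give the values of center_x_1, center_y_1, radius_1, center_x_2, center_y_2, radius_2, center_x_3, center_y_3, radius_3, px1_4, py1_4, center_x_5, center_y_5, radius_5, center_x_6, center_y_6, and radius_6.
center_x_1 = 346; center_y_1 = 174; radius_1 = 36; center_x_2 = 260; center_y_2 = 110; radius_2 = 76; center_x_3 = 114; center_y_3 = 272; radius_3 = 54; px1_4 = 240; py1_4 = 310; center_x_5 = 294; center_y_5 = 104; radius_5 = 70; center_x_6 = 398; center_y_6 = 254; radius_6 = 32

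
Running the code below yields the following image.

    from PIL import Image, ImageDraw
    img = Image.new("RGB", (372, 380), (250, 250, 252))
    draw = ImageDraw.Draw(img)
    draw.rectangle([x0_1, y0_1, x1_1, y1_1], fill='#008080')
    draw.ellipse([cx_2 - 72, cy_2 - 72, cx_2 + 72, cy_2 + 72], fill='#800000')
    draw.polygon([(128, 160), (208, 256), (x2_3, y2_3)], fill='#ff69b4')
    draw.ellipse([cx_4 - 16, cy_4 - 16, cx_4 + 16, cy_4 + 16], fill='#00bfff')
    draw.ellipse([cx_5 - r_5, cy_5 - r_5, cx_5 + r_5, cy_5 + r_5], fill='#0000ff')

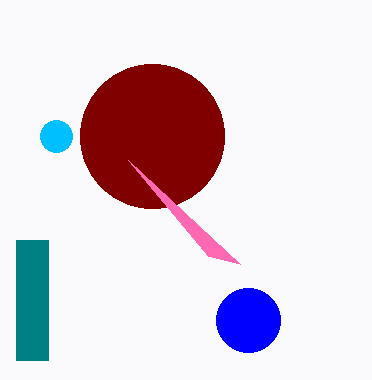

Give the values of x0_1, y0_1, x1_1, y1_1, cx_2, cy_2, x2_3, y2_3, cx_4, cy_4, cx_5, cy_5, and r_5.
x0_1 = 16, y0_1 = 240, x1_1 = 48, y1_1 = 360, cx_2 = 152, cy_2 = 136, x2_3 = 240, y2_3 = 264, cx_4 = 56, cy_4 = 136, cx_5 = 248, cy_5 = 320, r_5 = 32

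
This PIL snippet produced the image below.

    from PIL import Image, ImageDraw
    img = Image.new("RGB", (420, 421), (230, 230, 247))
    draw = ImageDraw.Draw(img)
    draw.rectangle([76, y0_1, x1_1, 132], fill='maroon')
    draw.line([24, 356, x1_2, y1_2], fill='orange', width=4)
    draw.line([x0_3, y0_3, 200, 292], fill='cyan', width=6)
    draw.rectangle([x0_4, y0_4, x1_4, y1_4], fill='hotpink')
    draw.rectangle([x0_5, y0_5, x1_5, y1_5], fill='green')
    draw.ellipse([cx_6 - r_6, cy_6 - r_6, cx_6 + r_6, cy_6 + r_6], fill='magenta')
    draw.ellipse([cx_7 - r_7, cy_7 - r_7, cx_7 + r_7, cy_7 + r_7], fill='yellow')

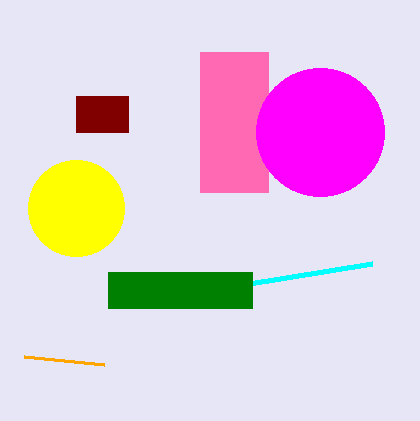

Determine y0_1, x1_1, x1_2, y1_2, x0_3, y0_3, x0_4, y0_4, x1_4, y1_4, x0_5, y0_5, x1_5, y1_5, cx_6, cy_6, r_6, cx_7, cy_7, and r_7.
y0_1 = 96
x1_1 = 128
x1_2 = 104
y1_2 = 364
x0_3 = 372
y0_3 = 264
x0_4 = 200
y0_4 = 52
x1_4 = 268
y1_4 = 192
x0_5 = 108
y0_5 = 272
x1_5 = 252
y1_5 = 308
cx_6 = 320
cy_6 = 132
r_6 = 64
cx_7 = 76
cy_7 = 208
r_7 = 48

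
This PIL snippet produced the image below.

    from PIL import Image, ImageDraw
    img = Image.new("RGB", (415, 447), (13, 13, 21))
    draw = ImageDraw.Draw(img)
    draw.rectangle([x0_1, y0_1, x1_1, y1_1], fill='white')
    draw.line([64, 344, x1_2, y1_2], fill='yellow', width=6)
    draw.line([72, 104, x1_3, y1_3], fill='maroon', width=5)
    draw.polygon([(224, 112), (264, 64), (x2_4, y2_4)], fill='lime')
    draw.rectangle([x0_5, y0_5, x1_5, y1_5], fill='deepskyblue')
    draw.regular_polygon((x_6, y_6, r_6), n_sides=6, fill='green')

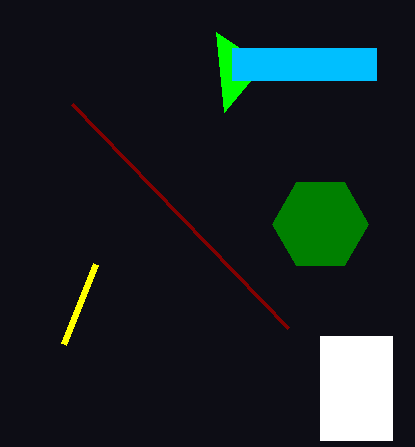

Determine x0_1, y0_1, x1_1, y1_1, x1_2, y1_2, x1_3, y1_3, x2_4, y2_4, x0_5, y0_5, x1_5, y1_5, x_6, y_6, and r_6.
x0_1 = 320
y0_1 = 336
x1_1 = 392
y1_1 = 440
x1_2 = 96
y1_2 = 264
x1_3 = 288
y1_3 = 328
x2_4 = 216
y2_4 = 32
x0_5 = 232
y0_5 = 48
x1_5 = 376
y1_5 = 80
x_6 = 320
y_6 = 224
r_6 = 48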